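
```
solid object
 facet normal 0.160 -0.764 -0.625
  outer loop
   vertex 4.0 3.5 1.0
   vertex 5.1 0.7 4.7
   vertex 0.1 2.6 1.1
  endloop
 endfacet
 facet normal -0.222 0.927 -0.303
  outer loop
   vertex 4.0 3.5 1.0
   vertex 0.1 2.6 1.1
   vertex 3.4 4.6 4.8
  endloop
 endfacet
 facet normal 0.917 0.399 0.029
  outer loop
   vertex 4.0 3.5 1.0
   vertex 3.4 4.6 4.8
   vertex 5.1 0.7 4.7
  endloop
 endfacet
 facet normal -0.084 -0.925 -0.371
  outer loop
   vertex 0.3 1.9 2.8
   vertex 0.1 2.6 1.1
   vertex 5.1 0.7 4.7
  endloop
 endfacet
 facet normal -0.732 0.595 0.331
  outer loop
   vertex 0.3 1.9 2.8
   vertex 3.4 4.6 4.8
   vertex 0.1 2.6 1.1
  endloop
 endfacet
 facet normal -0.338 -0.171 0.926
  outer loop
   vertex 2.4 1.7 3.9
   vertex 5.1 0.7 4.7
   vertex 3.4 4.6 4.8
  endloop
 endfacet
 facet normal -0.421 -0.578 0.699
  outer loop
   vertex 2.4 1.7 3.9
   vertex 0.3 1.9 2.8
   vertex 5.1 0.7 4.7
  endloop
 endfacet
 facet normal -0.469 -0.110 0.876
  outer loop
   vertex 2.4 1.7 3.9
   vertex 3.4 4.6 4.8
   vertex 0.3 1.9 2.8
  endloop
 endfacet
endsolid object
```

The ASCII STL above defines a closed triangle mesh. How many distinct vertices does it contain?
6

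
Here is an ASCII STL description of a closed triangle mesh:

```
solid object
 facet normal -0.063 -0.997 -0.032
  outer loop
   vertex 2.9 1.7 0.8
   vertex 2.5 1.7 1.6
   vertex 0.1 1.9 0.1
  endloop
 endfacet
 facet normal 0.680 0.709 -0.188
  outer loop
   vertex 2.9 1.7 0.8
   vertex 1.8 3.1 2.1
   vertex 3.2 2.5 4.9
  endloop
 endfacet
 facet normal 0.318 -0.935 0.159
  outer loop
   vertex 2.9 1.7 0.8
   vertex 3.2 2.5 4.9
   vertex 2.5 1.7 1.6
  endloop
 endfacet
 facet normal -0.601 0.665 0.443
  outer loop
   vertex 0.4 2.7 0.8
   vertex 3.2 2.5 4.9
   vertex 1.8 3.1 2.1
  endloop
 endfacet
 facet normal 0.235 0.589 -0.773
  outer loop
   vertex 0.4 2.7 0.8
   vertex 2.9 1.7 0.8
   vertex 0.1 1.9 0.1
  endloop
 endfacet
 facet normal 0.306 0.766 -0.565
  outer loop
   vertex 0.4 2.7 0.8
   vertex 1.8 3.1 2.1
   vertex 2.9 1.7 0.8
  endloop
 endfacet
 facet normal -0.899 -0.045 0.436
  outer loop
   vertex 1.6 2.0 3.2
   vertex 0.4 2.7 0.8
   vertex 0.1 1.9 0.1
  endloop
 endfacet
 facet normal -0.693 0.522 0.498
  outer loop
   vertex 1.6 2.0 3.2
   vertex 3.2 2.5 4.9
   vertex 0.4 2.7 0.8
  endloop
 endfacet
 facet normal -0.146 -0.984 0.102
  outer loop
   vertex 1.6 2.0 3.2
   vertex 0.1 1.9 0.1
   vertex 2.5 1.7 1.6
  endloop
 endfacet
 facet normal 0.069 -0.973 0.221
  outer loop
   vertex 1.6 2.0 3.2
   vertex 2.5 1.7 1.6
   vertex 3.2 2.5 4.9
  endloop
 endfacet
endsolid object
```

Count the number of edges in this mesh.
15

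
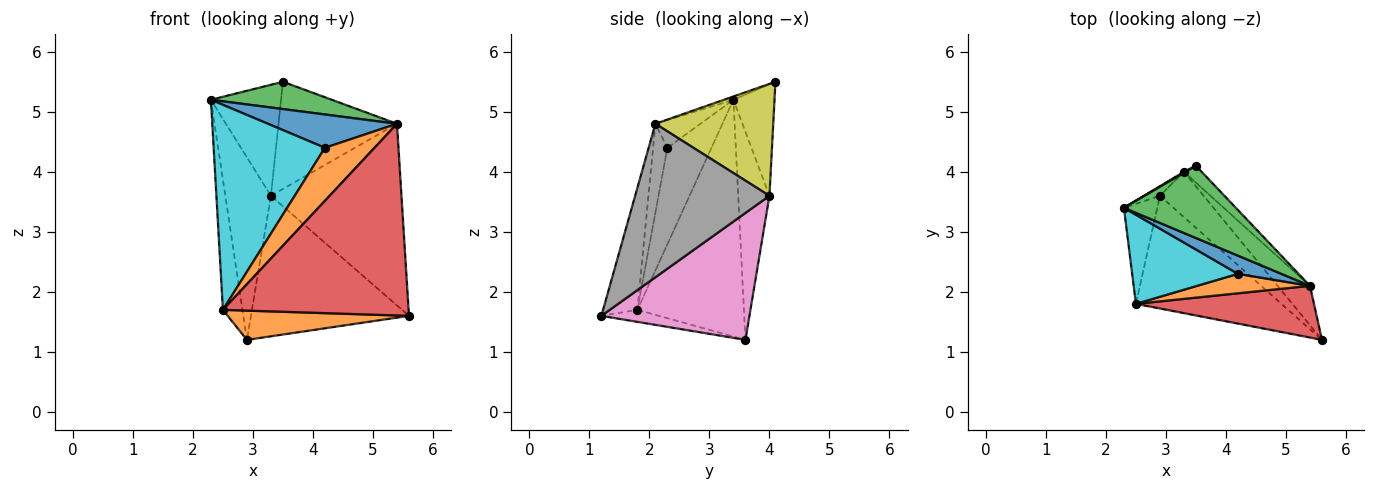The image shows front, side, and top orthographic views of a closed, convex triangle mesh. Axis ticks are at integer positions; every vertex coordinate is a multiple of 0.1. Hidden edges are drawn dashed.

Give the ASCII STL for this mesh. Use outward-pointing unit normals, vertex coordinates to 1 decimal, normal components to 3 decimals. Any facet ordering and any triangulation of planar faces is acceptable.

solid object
 facet normal -0.974 0.178 -0.137
  outer loop
   vertex 2.5 1.8 1.7
   vertex 2.3 3.4 5.2
   vertex 2.9 3.6 1.2
  endloop
 endfacet
 facet normal -0.080 -0.250 -0.965
  outer loop
   vertex 2.5 1.8 1.7
   vertex 2.9 3.6 1.2
   vertex 5.6 1.2 1.6
  endloop
 endfacet
 facet normal -0.028 -0.353 0.935
  outer loop
   vertex 5.4 2.1 4.8
   vertex 3.5 4.1 5.5
   vertex 2.3 3.4 5.2
  endloop
 endfacet
 facet normal -0.176 -0.950 0.256
  outer loop
   vertex 5.4 2.1 4.8
   vertex 2.5 1.8 1.7
   vertex 5.6 1.2 1.6
  endloop
 endfacet
 facet normal -0.505 0.863 0.008
  outer loop
   vertex 3.3 4.0 3.6
   vertex 2.3 3.4 5.2
   vertex 3.5 4.1 5.5
  endloop
 endfacet
 facet normal -0.564 0.825 -0.043
  outer loop
   vertex 3.3 4.0 3.6
   vertex 2.9 3.6 1.2
   vertex 2.3 3.4 5.2
  endloop
 endfacet
 facet normal 0.665 0.710 -0.229
  outer loop
   vertex 3.3 4.0 3.6
   vertex 5.6 1.2 1.6
   vertex 2.9 3.6 1.2
  endloop
 endfacet
 facet normal 0.709 0.689 -0.150
  outer loop
   vertex 3.3 4.0 3.6
   vertex 5.4 2.1 4.8
   vertex 5.6 1.2 1.6
  endloop
 endfacet
 facet normal 0.701 0.705 -0.111
  outer loop
   vertex 3.3 4.0 3.6
   vertex 3.5 4.1 5.5
   vertex 5.4 2.1 4.8
  endloop
 endfacet
 facet normal -0.341 -0.862 0.375
  outer loop
   vertex 4.2 2.3 4.4
   vertex 2.3 3.4 5.2
   vertex 2.5 1.8 1.7
  endloop
 endfacet
 facet normal -0.293 -0.839 0.459
  outer loop
   vertex 4.2 2.3 4.4
   vertex 5.4 2.1 4.8
   vertex 2.3 3.4 5.2
  endloop
 endfacet
 facet normal -0.262 -0.906 0.333
  outer loop
   vertex 4.2 2.3 4.4
   vertex 2.5 1.8 1.7
   vertex 5.4 2.1 4.8
  endloop
 endfacet
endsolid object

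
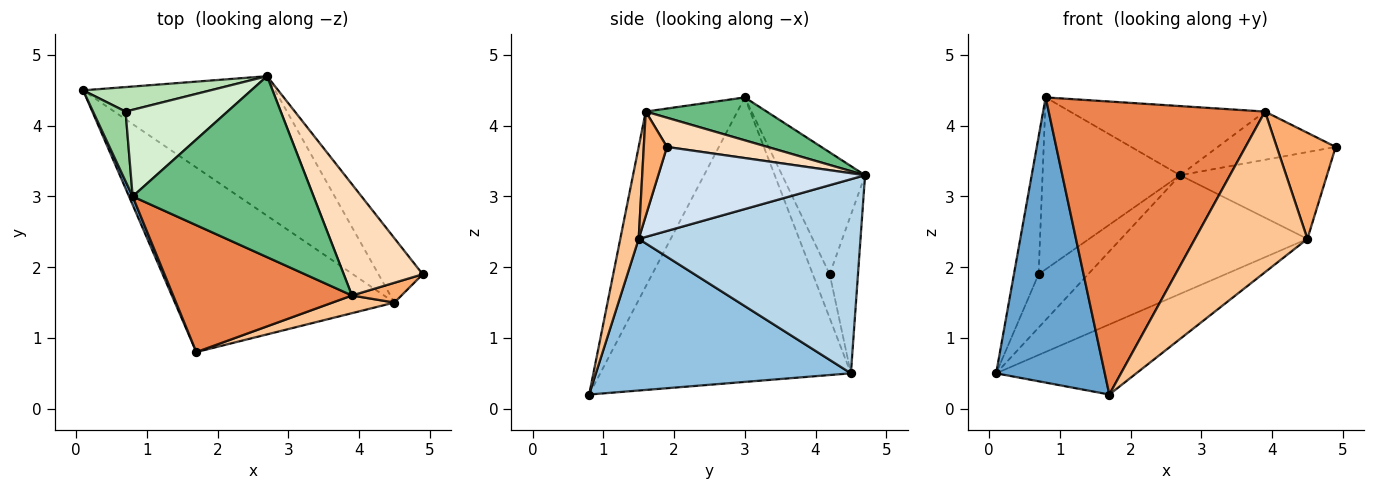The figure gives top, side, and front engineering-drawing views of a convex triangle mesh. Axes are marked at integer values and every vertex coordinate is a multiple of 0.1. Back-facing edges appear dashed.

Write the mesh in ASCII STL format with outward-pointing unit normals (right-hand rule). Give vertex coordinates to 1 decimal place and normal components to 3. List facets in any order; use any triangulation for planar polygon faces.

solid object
 facet normal -0.917 -0.398 0.012
  outer loop
   vertex 0.8 3.0 4.4
   vertex 0.1 4.5 0.5
   vertex 1.7 0.8 0.2
  endloop
 endfacet
 facet normal 0.542 0.298 -0.785
  outer loop
   vertex 4.5 1.5 2.4
   vertex 1.7 0.8 0.2
   vertex 0.1 4.5 0.5
  endloop
 endfacet
 facet normal 0.610 0.513 -0.603
  outer loop
   vertex 4.5 1.5 2.4
   vertex 0.1 4.5 0.5
   vertex 2.7 4.7 3.3
  endloop
 endfacet
 facet normal 0.749 0.532 -0.394
  outer loop
   vertex 4.5 1.5 2.4
   vertex 2.7 4.7 3.3
   vertex 4.9 1.9 3.7
  endloop
 endfacet
 facet normal -0.362 -0.855 0.370
  outer loop
   vertex 3.9 1.6 4.2
   vertex 0.8 3.0 4.4
   vertex 1.7 0.8 0.2
  endloop
 endfacet
 facet normal 0.361 -0.917 0.171
  outer loop
   vertex 3.9 1.6 4.2
   vertex 4.5 1.5 2.4
   vertex 4.9 1.9 3.7
  endloop
 endfacet
 facet normal 0.160 -0.981 0.108
  outer loop
   vertex 3.9 1.6 4.2
   vertex 1.7 0.8 0.2
   vertex 4.5 1.5 2.4
  endloop
 endfacet
 facet normal 0.321 0.377 0.869
  outer loop
   vertex 3.9 1.6 4.2
   vertex 4.9 1.9 3.7
   vertex 2.7 4.7 3.3
  endloop
 endfacet
 facet normal 0.216 0.348 0.912
  outer loop
   vertex 3.9 1.6 4.2
   vertex 2.7 4.7 3.3
   vertex 0.8 3.0 4.4
  endloop
 endfacet
 facet normal -0.521 0.761 0.386
  outer loop
   vertex 0.7 4.2 1.9
   vertex 0.1 4.5 0.5
   vertex 0.8 3.0 4.4
  endloop
 endfacet
 facet normal -0.461 0.807 0.370
  outer loop
   vertex 0.7 4.2 1.9
   vertex 2.7 4.7 3.3
   vertex 0.1 4.5 0.5
  endloop
 endfacet
 facet normal -0.474 0.786 0.396
  outer loop
   vertex 0.7 4.2 1.9
   vertex 0.8 3.0 4.4
   vertex 2.7 4.7 3.3
  endloop
 endfacet
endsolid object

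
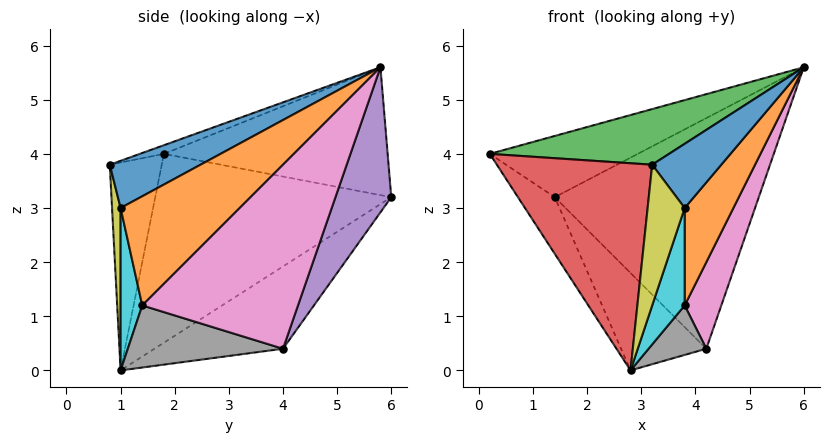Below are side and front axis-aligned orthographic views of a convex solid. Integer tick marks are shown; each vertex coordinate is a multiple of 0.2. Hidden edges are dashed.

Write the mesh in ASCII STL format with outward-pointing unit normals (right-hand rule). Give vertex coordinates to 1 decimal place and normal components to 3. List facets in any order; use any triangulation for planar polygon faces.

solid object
 facet normal -0.433 0.287 0.854
  outer loop
   vertex 1.4 6.0 3.2
   vertex 0.2 1.8 4.0
   vertex 6.0 5.8 5.6
  endloop
 endfacet
 facet normal -0.820 0.128 -0.558
  outer loop
   vertex 2.8 1.0 0.0
   vertex 0.2 1.8 4.0
   vertex 1.4 6.0 3.2
  endloop
 endfacet
 facet normal -0.043 -0.317 0.947
  outer loop
   vertex 3.2 0.8 3.8
   vertex 6.0 5.8 5.6
   vertex 0.2 1.8 4.0
  endloop
 endfacet
 facet normal -0.317 -0.948 -0.017
  outer loop
   vertex 3.2 0.8 3.8
   vertex 0.2 1.8 4.0
   vertex 2.8 1.0 0.0
  endloop
 endfacet
 facet normal 0.243 0.888 -0.391
  outer loop
   vertex 4.2 4.0 0.4
   vertex 1.4 6.0 3.2
   vertex 6.0 5.8 5.6
  endloop
 endfacet
 facet normal -0.526 0.349 -0.775
  outer loop
   vertex 4.2 4.0 0.4
   vertex 2.8 1.0 0.0
   vertex 1.4 6.0 3.2
  endloop
 endfacet
 facet normal 0.943 -0.222 -0.250
  outer loop
   vertex 3.8 1.4 1.2
   vertex 4.2 4.0 0.4
   vertex 6.0 5.8 5.6
  endloop
 endfacet
 facet normal 0.780 -0.290 -0.554
  outer loop
   vertex 3.8 1.4 1.2
   vertex 2.8 1.0 0.0
   vertex 4.2 4.0 0.4
  endloop
 endfacet
 facet normal 0.224 -0.972 -0.075
  outer loop
   vertex 3.8 1.0 3.0
   vertex 3.2 0.8 3.8
   vertex 2.8 1.0 0.0
  endloop
 endfacet
 facet normal 0.545 -0.818 -0.182
  outer loop
   vertex 3.8 1.0 3.0
   vertex 2.8 1.0 0.0
   vertex 3.8 1.4 1.2
  endloop
 endfacet
 facet normal 0.727 -0.553 0.407
  outer loop
   vertex 3.8 1.0 3.0
   vertex 6.0 5.8 5.6
   vertex 3.2 0.8 3.8
  endloop
 endfacet
 facet normal 0.922 -0.377 -0.084
  outer loop
   vertex 3.8 1.0 3.0
   vertex 3.8 1.4 1.2
   vertex 6.0 5.8 5.6
  endloop
 endfacet
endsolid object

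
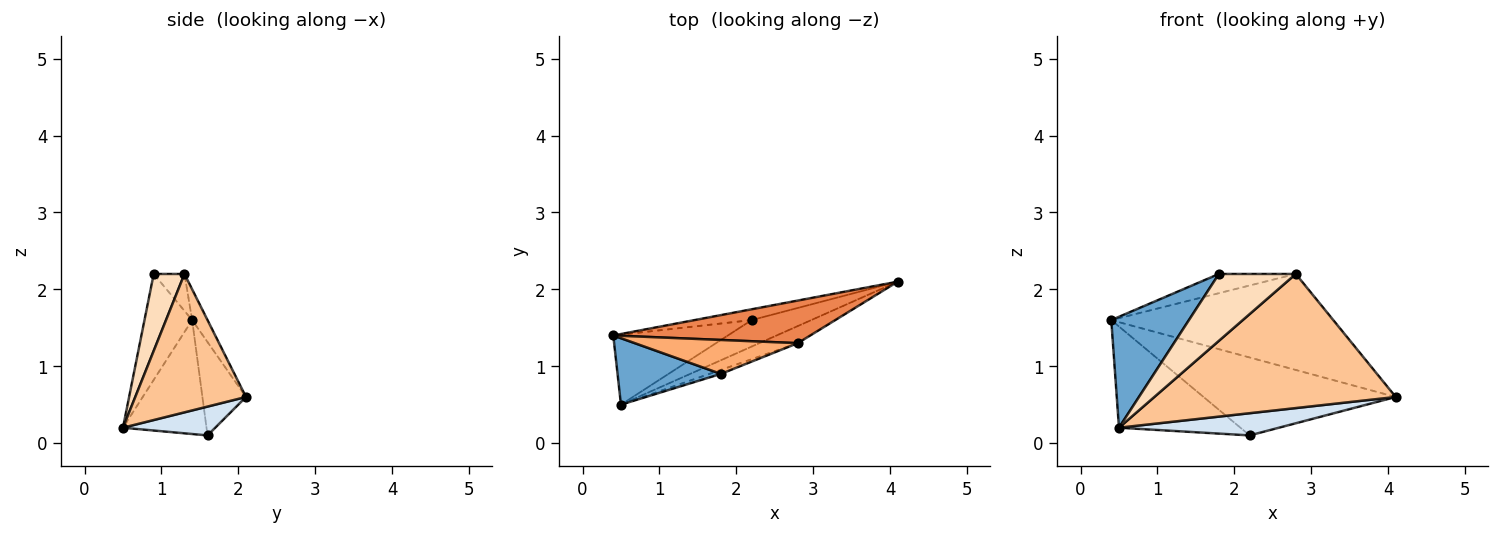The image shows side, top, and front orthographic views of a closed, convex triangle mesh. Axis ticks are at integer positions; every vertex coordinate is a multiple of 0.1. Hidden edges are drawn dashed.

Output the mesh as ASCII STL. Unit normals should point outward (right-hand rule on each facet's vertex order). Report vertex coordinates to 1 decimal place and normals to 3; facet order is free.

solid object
 facet normal -0.466 -0.759 0.455
  outer loop
   vertex 1.8 0.9 2.2
   vertex 0.4 1.4 1.6
   vertex 0.5 0.5 0.2
  endloop
 endfacet
 facet normal -0.219 0.966 -0.134
  outer loop
   vertex 2.2 1.6 0.1
   vertex 0.4 1.4 1.6
   vertex 4.1 2.1 0.6
  endloop
 endfacet
 facet normal -0.492 0.716 -0.495
  outer loop
   vertex 2.2 1.6 0.1
   vertex 0.5 0.5 0.2
   vertex 0.4 1.4 1.6
  endloop
 endfacet
 facet normal 0.348 -0.603 -0.718
  outer loop
   vertex 2.2 1.6 0.1
   vertex 4.1 2.1 0.6
   vertex 0.5 0.5 0.2
  endloop
 endfacet
 facet normal -0.063 0.912 0.405
  outer loop
   vertex 2.8 1.3 2.2
   vertex 4.1 2.1 0.6
   vertex 0.4 1.4 1.6
  endloop
 endfacet
 facet normal -0.193 0.483 0.854
  outer loop
   vertex 2.8 1.3 2.2
   vertex 0.4 1.4 1.6
   vertex 1.8 0.9 2.2
  endloop
 endfacet
 facet normal 0.414 -0.903 -0.115
  outer loop
   vertex 2.8 1.3 2.2
   vertex 0.5 0.5 0.2
   vertex 4.1 2.1 0.6
  endloop
 endfacet
 facet normal 0.371 -0.927 -0.056
  outer loop
   vertex 2.8 1.3 2.2
   vertex 1.8 0.9 2.2
   vertex 0.5 0.5 0.2
  endloop
 endfacet
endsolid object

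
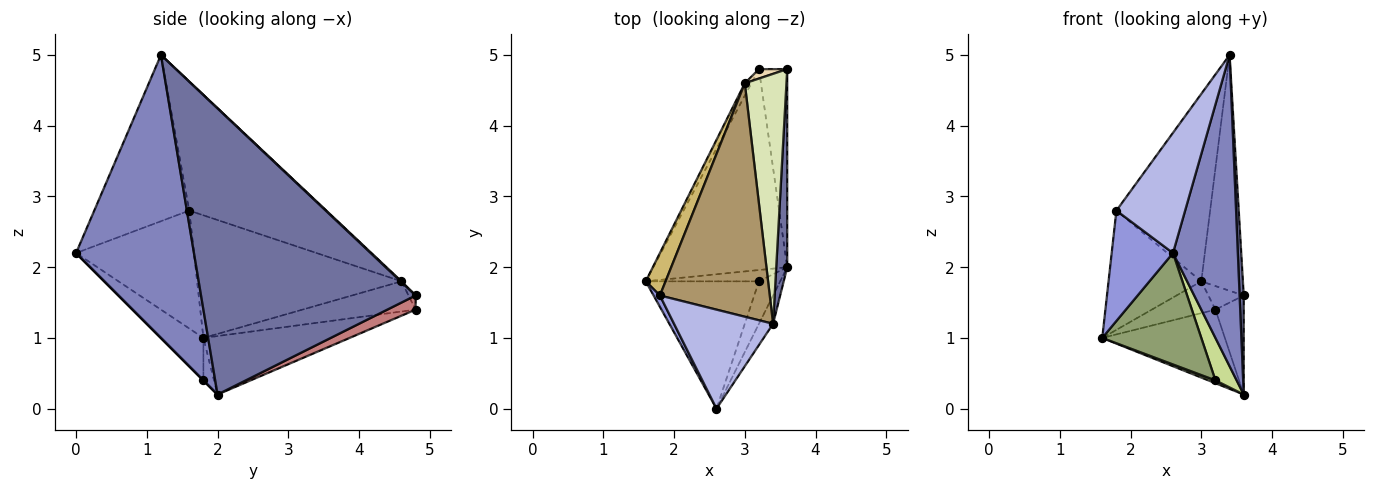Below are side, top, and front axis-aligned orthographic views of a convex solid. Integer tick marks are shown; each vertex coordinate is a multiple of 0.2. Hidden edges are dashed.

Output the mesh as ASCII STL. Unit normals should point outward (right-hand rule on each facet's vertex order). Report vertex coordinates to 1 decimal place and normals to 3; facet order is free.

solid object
 facet normal 0.999 -0.019 0.038
  outer loop
   vertex 3.6 2.0 0.2
   vertex 3.6 4.8 1.6
   vertex 3.4 1.2 5.0
  endloop
 endfacet
 facet normal 0.875 -0.481 -0.044
  outer loop
   vertex 3.6 2.0 0.2
   vertex 3.4 1.2 5.0
   vertex 2.6 0.0 2.2
  endloop
 endfacet
 facet normal -0.886 -0.461 0.047
  outer loop
   vertex 1.8 1.6 2.8
   vertex 1.6 1.8 1.0
   vertex 2.6 0.0 2.2
  endloop
 endfacet
 facet normal -0.730 -0.528 0.435
  outer loop
   vertex 1.8 1.6 2.8
   vertex 2.6 0.0 2.2
   vertex 3.4 1.2 5.0
  endloop
 endfacet
 facet normal -0.272 -0.634 -0.724
  outer loop
   vertex 3.2 1.8 0.4
   vertex 2.6 0.0 2.2
   vertex 1.6 1.8 1.0
  endloop
 endfacet
 facet normal -0.342 -0.228 -0.912
  outer loop
   vertex 3.2 1.8 0.4
   vertex 1.6 1.8 1.0
   vertex 3.6 2.0 0.2
  endloop
 endfacet
 facet normal 0.000 -0.707 -0.707
  outer loop
   vertex 3.2 1.8 0.4
   vertex 3.6 2.0 0.2
   vertex 2.6 0.0 2.2
  endloop
 endfacet
 facet normal 0.014 0.686 0.727
  outer loop
   vertex 3.0 4.6 1.8
   vertex 3.4 1.2 5.0
   vertex 3.6 4.8 1.6
  endloop
 endfacet
 facet normal -0.675 0.462 0.575
  outer loop
   vertex 3.0 4.6 1.8
   vertex 1.8 1.6 2.8
   vertex 3.4 1.2 5.0
  endloop
 endfacet
 facet normal -0.901 0.409 0.146
  outer loop
   vertex 3.0 4.6 1.8
   vertex 1.6 1.8 1.0
   vertex 1.8 1.6 2.8
  endloop
 endfacet
 facet normal -0.856 0.482 -0.187
  outer loop
   vertex 3.2 4.8 1.4
   vertex 1.6 1.8 1.0
   vertex 3.0 4.6 1.8
  endloop
 endfacet
 facet normal -0.183 0.913 0.365
  outer loop
   vertex 3.2 4.8 1.4
   vertex 3.0 4.6 1.8
   vertex 3.6 4.8 1.6
  endloop
 endfacet
 facet normal -0.379 0.318 -0.869
  outer loop
   vertex 3.2 4.8 1.4
   vertex 3.6 2.0 0.2
   vertex 1.6 1.8 1.0
  endloop
 endfacet
 facet normal 0.408 0.408 -0.816
  outer loop
   vertex 3.2 4.8 1.4
   vertex 3.6 4.8 1.6
   vertex 3.6 2.0 0.2
  endloop
 endfacet
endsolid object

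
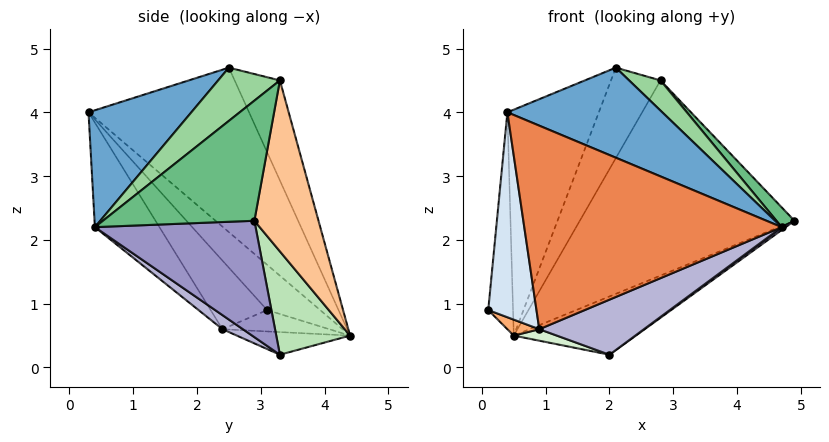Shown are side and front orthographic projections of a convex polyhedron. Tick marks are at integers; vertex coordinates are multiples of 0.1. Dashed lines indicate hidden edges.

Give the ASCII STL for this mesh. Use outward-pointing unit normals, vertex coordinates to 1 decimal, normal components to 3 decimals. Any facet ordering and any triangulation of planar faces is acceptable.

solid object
 facet normal 0.341 -0.514 0.787
  outer loop
   vertex 4.7 0.4 2.2
   vertex 2.1 2.5 4.7
   vertex 0.4 0.3 4.0
  endloop
 endfacet
 facet normal -0.820 0.383 0.425
  outer loop
   vertex 0.5 4.4 0.5
   vertex 0.1 3.1 0.9
   vertex 0.4 0.3 4.0
  endloop
 endfacet
 facet normal -0.760 0.433 0.485
  outer loop
   vertex 0.5 4.4 0.5
   vertex 0.4 0.3 4.0
   vertex 2.1 2.5 4.7
  endloop
 endfacet
 facet normal -0.677 -0.578 -0.456
  outer loop
   vertex 0.9 2.4 0.6
   vertex 0.4 0.3 4.0
   vertex 0.1 3.1 0.9
  endloop
 endfacet
 facet normal -0.205 -0.819 -0.536
  outer loop
   vertex 0.9 2.4 0.6
   vertex 4.7 0.4 2.2
   vertex 0.4 0.3 4.0
  endloop
 endfacet
 facet normal -0.449 -0.134 -0.884
  outer loop
   vertex 0.9 2.4 0.6
   vertex 0.1 3.1 0.9
   vertex 0.5 4.4 0.5
  endloop
 endfacet
 facet normal 0.285 0.954 0.098
  outer loop
   vertex 2.8 3.3 4.5
   vertex 4.9 2.9 2.3
   vertex 0.5 4.4 0.5
  endloop
 endfacet
 facet normal -0.581 0.635 0.509
  outer loop
   vertex 2.8 3.3 4.5
   vertex 0.5 4.4 0.5
   vertex 2.1 2.5 4.7
  endloop
 endfacet
 facet normal 0.713 -0.085 0.696
  outer loop
   vertex 2.8 3.3 4.5
   vertex 4.7 0.4 2.2
   vertex 4.9 2.9 2.3
  endloop
 endfacet
 facet normal 0.542 -0.275 0.794
  outer loop
   vertex 2.8 3.3 4.5
   vertex 2.1 2.5 4.7
   vertex 4.7 0.4 2.2
  endloop
 endfacet
 facet normal 0.453 0.749 -0.483
  outer loop
   vertex 2.0 3.3 0.2
   vertex 0.5 4.4 0.5
   vertex 4.9 2.9 2.3
  endloop
 endfacet
 facet normal -0.266 -0.101 -0.959
  outer loop
   vertex 2.0 3.3 0.2
   vertex 0.9 2.4 0.6
   vertex 0.5 4.4 0.5
  endloop
 endfacet
 facet normal 0.585 -0.014 -0.811
  outer loop
   vertex 2.0 3.3 0.2
   vertex 4.9 2.9 2.3
   vertex 4.7 0.4 2.2
  endloop
 endfacet
 facet normal 0.098 -0.502 -0.860
  outer loop
   vertex 2.0 3.3 0.2
   vertex 4.7 0.4 2.2
   vertex 0.9 2.4 0.6
  endloop
 endfacet
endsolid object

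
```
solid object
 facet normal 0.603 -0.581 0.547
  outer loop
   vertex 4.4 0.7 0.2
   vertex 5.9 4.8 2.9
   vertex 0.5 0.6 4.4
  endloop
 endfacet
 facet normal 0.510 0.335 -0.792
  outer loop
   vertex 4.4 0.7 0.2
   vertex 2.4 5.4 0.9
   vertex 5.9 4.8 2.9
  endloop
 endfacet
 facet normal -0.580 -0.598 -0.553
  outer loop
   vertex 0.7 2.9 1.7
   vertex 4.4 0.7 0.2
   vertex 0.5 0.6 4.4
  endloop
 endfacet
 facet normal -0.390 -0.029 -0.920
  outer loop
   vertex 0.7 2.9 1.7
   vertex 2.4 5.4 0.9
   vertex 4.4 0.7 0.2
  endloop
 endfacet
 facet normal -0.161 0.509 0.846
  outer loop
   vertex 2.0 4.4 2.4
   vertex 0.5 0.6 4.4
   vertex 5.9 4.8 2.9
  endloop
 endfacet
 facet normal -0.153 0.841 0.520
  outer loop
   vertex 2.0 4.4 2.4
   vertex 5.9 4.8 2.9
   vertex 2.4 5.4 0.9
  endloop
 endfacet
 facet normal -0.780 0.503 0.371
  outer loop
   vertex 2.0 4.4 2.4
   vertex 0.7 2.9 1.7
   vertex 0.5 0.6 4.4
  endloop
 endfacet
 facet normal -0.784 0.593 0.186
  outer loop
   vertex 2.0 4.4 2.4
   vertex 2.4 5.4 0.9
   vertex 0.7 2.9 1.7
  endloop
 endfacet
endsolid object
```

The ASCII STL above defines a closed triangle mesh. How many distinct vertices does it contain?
6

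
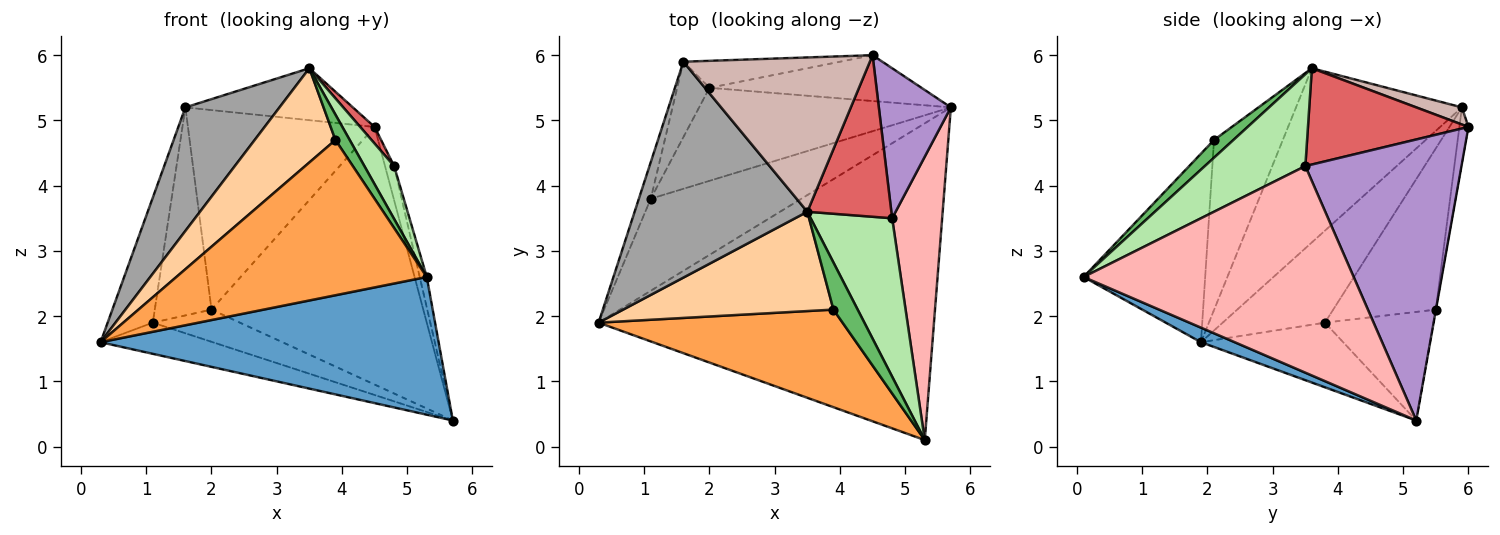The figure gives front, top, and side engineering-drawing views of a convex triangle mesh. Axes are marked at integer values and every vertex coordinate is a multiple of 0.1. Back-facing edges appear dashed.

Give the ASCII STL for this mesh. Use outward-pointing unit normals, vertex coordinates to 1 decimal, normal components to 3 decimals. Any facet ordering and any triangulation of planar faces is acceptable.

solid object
 facet normal 0.040 -0.398 -0.916
  outer loop
   vertex 5.3 0.1 2.6
   vertex 0.3 1.9 1.6
   vertex 5.7 5.2 0.4
  endloop
 endfacet
 facet normal -0.001 0.985 -0.175
  outer loop
   vertex 2.0 5.5 2.1
   vertex 4.5 6.0 4.9
   vertex 5.7 5.2 0.4
  endloop
 endfacet
 facet normal -0.380 -0.783 0.492
  outer loop
   vertex 3.9 2.1 4.7
   vertex 0.3 1.9 1.6
   vertex 5.3 0.1 2.6
  endloop
 endfacet
 facet normal -0.506 -0.594 0.626
  outer loop
   vertex 3.9 2.1 4.7
   vertex 3.5 3.6 5.8
   vertex 0.3 1.9 1.6
  endloop
 endfacet
 facet normal 0.541 -0.399 0.740
  outer loop
   vertex 3.9 2.1 4.7
   vertex 5.3 0.1 2.6
   vertex 3.5 3.6 5.8
  endloop
 endfacet
 facet normal 0.731 -0.216 0.648
  outer loop
   vertex 4.8 3.5 4.3
   vertex 3.5 3.6 5.8
   vertex 5.3 0.1 2.6
  endloop
 endfacet
 facet normal 0.752 -0.067 0.656
  outer loop
   vertex 4.8 3.5 4.3
   vertex 4.5 6.0 4.9
   vertex 3.5 3.6 5.8
  endloop
 endfacet
 facet normal 0.972 0.025 0.235
  outer loop
   vertex 4.8 3.5 4.3
   vertex 5.3 0.1 2.6
   vertex 5.7 5.2 0.4
  endloop
 endfacet
 facet normal 0.967 0.057 0.248
  outer loop
   vertex 4.8 3.5 4.3
   vertex 5.7 5.2 0.4
   vertex 4.5 6.0 4.9
  endloop
 endfacet
 facet normal -0.377 0.297 -0.877
  outer loop
   vertex 1.1 3.8 1.9
   vertex 5.7 5.2 0.4
   vertex 0.3 1.9 1.6
  endloop
 endfacet
 facet normal -0.378 0.303 -0.875
  outer loop
   vertex 1.1 3.8 1.9
   vertex 2.0 5.5 2.1
   vertex 5.7 5.2 0.4
  endloop
 endfacet
 facet normal 0.087 0.318 0.944
  outer loop
   vertex 1.6 5.9 5.2
   vertex 3.5 3.6 5.8
   vertex 4.5 6.0 4.9
  endloop
 endfacet
 facet normal -0.048 0.990 -0.134
  outer loop
   vertex 1.6 5.9 5.2
   vertex 4.5 6.0 4.9
   vertex 2.0 5.5 2.1
  endloop
 endfacet
 facet normal -0.862 0.477 -0.173
  outer loop
   vertex 1.6 5.9 5.2
   vertex 2.0 5.5 2.1
   vertex 1.1 3.8 1.9
  endloop
 endfacet
 facet normal -0.659 -0.374 0.653
  outer loop
   vertex 1.6 5.9 5.2
   vertex 0.3 1.9 1.6
   vertex 3.5 3.6 5.8
  endloop
 endfacet
 facet normal -0.908 0.401 -0.118
  outer loop
   vertex 1.6 5.9 5.2
   vertex 1.1 3.8 1.9
   vertex 0.3 1.9 1.6
  endloop
 endfacet
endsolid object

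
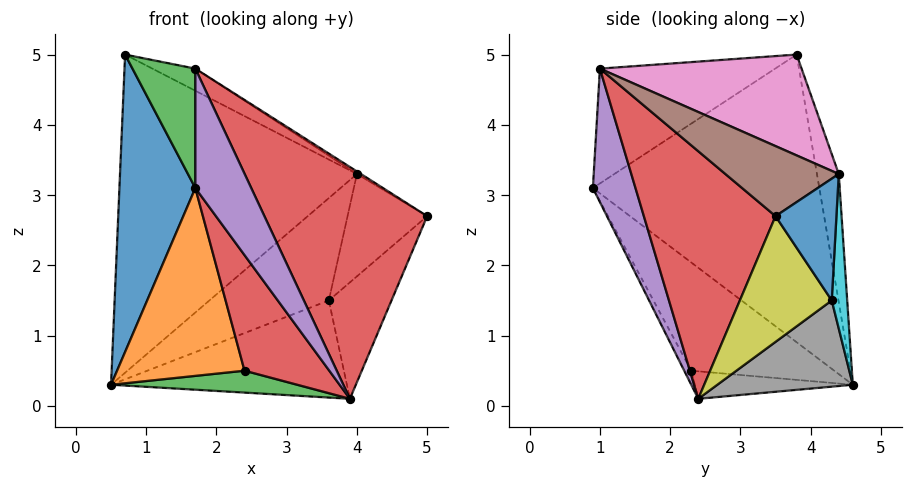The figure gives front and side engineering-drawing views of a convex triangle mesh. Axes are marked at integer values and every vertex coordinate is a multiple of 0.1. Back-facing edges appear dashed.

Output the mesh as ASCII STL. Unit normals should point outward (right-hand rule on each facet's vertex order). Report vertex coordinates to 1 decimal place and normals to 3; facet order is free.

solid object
 facet normal -0.948 -0.318 -0.014
  outer loop
   vertex 0.7 3.8 5.0
   vertex 0.5 4.6 0.3
   vertex 1.7 0.9 3.1
  endloop
 endfacet
 facet normal -0.090 0.981 0.171
  outer loop
   vertex 4.0 4.4 3.3
   vertex 0.5 4.6 0.3
   vertex 0.7 3.8 5.0
  endloop
 endfacet
 facet normal -0.941 -0.338 0.020
  outer loop
   vertex 1.7 1.0 4.8
   vertex 0.7 3.8 5.0
   vertex 1.7 0.9 3.1
  endloop
 endfacet
 facet normal 0.628 -0.776 0.063
  outer loop
   vertex 1.7 1.0 4.8
   vertex 3.9 2.4 0.1
   vertex 5.0 3.5 2.7
  endloop
 endfacet
 facet normal 0.605 -0.795 0.047
  outer loop
   vertex 1.7 1.0 4.8
   vertex 1.7 0.9 3.1
   vertex 3.9 2.4 0.1
  endloop
 endfacet
 facet normal 0.527 0.019 0.850
  outer loop
   vertex 1.7 1.0 4.8
   vertex 5.0 3.5 2.7
   vertex 4.0 4.4 3.3
  endloop
 endfacet
 facet normal 0.442 0.094 0.892
  outer loop
   vertex 1.7 1.0 4.8
   vertex 4.0 4.4 3.3
   vertex 0.7 3.8 5.0
  endloop
 endfacet
 facet normal 0.340 0.592 -0.731
  outer loop
   vertex 3.6 4.3 1.5
   vertex 3.9 2.4 0.1
   vertex 0.5 4.6 0.3
  endloop
 endfacet
 facet normal 0.712 0.486 -0.507
  outer loop
   vertex 3.6 4.3 1.5
   vertex 5.0 3.5 2.7
   vertex 3.9 2.4 0.1
  endloop
 endfacet
 facet normal 0.128 0.988 -0.083
  outer loop
   vertex 3.6 4.3 1.5
   vertex 0.5 4.6 0.3
   vertex 4.0 4.4 3.3
  endloop
 endfacet
 facet normal 0.598 0.782 -0.176
  outer loop
   vertex 3.6 4.3 1.5
   vertex 4.0 4.4 3.3
   vertex 5.0 3.5 2.7
  endloop
 endfacet
 facet normal -0.652 -0.581 -0.488
  outer loop
   vertex 2.4 2.3 0.5
   vertex 1.7 0.9 3.1
   vertex 0.5 4.6 0.3
  endloop
 endfacet
 facet normal -0.231 -0.272 -0.934
  outer loop
   vertex 2.4 2.3 0.5
   vertex 0.5 4.6 0.3
   vertex 3.9 2.4 0.1
  endloop
 endfacet
 facet normal -0.072 -0.870 -0.488
  outer loop
   vertex 2.4 2.3 0.5
   vertex 3.9 2.4 0.1
   vertex 1.7 0.9 3.1
  endloop
 endfacet
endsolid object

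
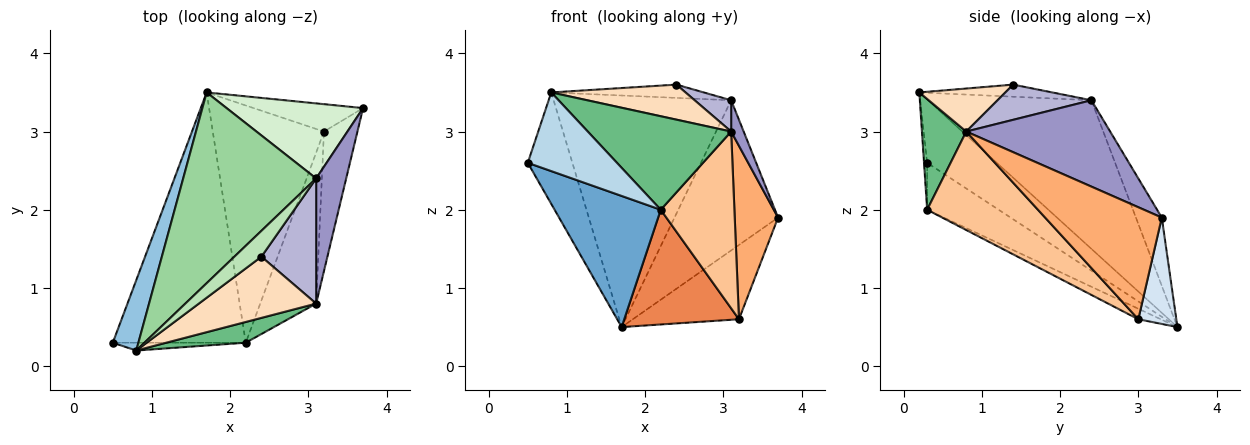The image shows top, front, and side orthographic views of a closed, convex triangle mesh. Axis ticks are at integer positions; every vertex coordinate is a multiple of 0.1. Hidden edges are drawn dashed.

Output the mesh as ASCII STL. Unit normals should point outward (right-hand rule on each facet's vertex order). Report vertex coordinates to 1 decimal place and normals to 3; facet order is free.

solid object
 facet normal -0.298 -0.443 -0.845
  outer loop
   vertex 2.2 0.3 2.0
   vertex 0.5 0.3 2.6
   vertex 1.7 3.5 0.5
  endloop
 endfacet
 facet normal -0.797 0.511 0.322
  outer loop
   vertex 0.8 0.2 3.5
   vertex 1.7 3.5 0.5
   vertex 0.5 0.3 2.6
  endloop
 endfacet
 facet normal -0.035 -0.994 -0.099
  outer loop
   vertex 0.8 0.2 3.5
   vertex 0.5 0.3 2.6
   vertex 2.2 0.3 2.0
  endloop
 endfacet
 facet normal 0.318 0.890 -0.328
  outer loop
   vertex 3.2 3.0 0.6
   vertex 1.7 3.5 0.5
   vertex 3.7 3.3 1.9
  endloop
 endfacet
 facet normal -0.085 -0.434 -0.897
  outer loop
   vertex 3.2 3.0 0.6
   vertex 2.2 0.3 2.0
   vertex 1.7 3.5 0.5
  endloop
 endfacet
 facet normal 0.903 -0.335 -0.270
  outer loop
   vertex 3.1 0.8 3.0
   vertex 3.2 3.0 0.6
   vertex 3.7 3.3 1.9
  endloop
 endfacet
 facet normal 0.753 -0.500 -0.427
  outer loop
   vertex 3.1 0.8 3.0
   vertex 2.2 0.3 2.0
   vertex 3.2 3.0 0.6
  endloop
 endfacet
 facet normal 0.303 -0.473 0.827
  outer loop
   vertex 3.1 0.8 3.0
   vertex 2.4 1.4 3.6
   vertex 0.8 0.2 3.5
  endloop
 endfacet
 facet normal 0.289 -0.935 0.207
  outer loop
   vertex 3.1 0.8 3.0
   vertex 0.8 0.2 3.5
   vertex 2.2 0.3 2.0
  endloop
 endfacet
 facet normal -0.579 0.629 0.518
  outer loop
   vertex 3.1 2.4 3.4
   vertex 1.7 3.5 0.5
   vertex 0.8 0.2 3.5
  endloop
 endfacet
 facet normal -0.370 0.424 0.827
  outer loop
   vertex 3.1 2.4 3.4
   vertex 0.8 0.2 3.5
   vertex 2.4 1.4 3.6
  endloop
 endfacet
 facet normal -0.218 0.873 0.436
  outer loop
   vertex 3.1 2.4 3.4
   vertex 3.7 3.3 1.9
   vertex 1.7 3.5 0.5
  endloop
 endfacet
 facet normal 0.941 -0.082 0.327
  outer loop
   vertex 3.1 2.4 3.4
   vertex 3.1 0.8 3.0
   vertex 3.7 3.3 1.9
  endloop
 endfacet
 facet normal 0.529 -0.206 0.823
  outer loop
   vertex 3.1 2.4 3.4
   vertex 2.4 1.4 3.6
   vertex 3.1 0.8 3.0
  endloop
 endfacet
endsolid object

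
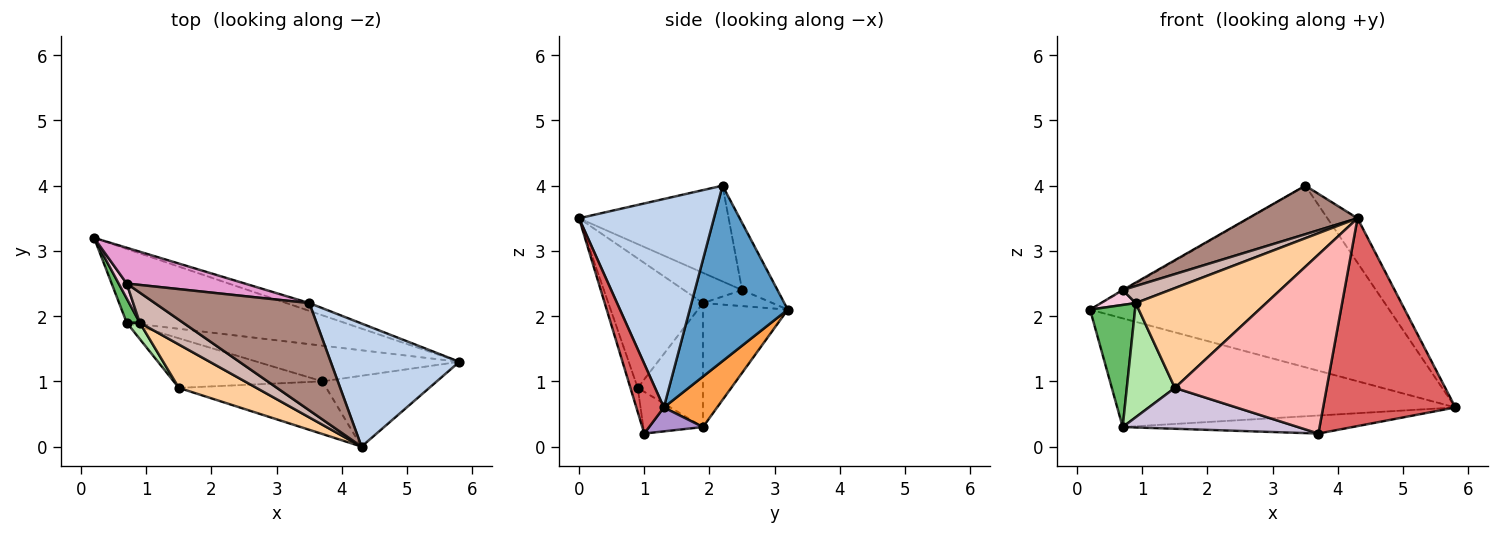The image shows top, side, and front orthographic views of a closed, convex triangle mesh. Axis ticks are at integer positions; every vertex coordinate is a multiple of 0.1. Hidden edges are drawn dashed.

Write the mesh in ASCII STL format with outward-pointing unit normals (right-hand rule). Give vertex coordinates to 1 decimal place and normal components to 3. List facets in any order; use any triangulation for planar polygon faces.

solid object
 facet normal 0.311 0.949 -0.041
  outer loop
   vertex 3.5 2.2 4.0
   vertex 5.8 1.3 0.6
   vertex 0.2 3.2 2.1
  endloop
 endfacet
 facet normal 0.836 0.187 0.516
  outer loop
   vertex 3.5 2.2 4.0
   vertex 4.3 0.0 3.5
   vertex 5.8 1.3 0.6
  endloop
 endfacet
 facet normal 0.129 0.821 -0.557
  outer loop
   vertex 0.7 1.9 0.3
   vertex 0.2 3.2 2.1
   vertex 5.8 1.3 0.6
  endloop
 endfacet
 facet normal -0.554 -0.764 0.332
  outer loop
   vertex 0.9 1.9 2.2
   vertex 1.5 0.9 0.9
   vertex 4.3 0.0 3.5
  endloop
 endfacet
 facet normal -0.880 -0.467 0.093
  outer loop
   vertex 0.9 1.9 2.2
   vertex 0.2 3.2 2.1
   vertex 0.7 1.9 0.3
  endloop
 endfacet
 facet normal -0.802 -0.591 0.084
  outer loop
   vertex 0.9 1.9 2.2
   vertex 0.7 1.9 0.3
   vertex 1.5 0.9 0.9
  endloop
 endfacet
 facet normal 0.193 -0.929 -0.317
  outer loop
   vertex 3.7 1.0 0.2
   vertex 5.8 1.3 0.6
   vertex 4.3 0.0 3.5
  endloop
 endfacet
 facet normal -0.046 -0.958 -0.282
  outer loop
   vertex 3.7 1.0 0.2
   vertex 4.3 0.0 3.5
   vertex 1.5 0.9 0.9
  endloop
 endfacet
 facet normal 0.105 0.449 -0.888
  outer loop
   vertex 3.7 1.0 0.2
   vertex 0.7 1.9 0.3
   vertex 5.8 1.3 0.6
  endloop
 endfacet
 facet normal -0.212 -0.622 -0.754
  outer loop
   vertex 3.7 1.0 0.2
   vertex 1.5 0.9 0.9
   vertex 0.7 1.9 0.3
  endloop
 endfacet
 facet normal -0.492 -0.359 0.793
  outer loop
   vertex 0.7 2.5 2.4
   vertex 4.3 0.0 3.5
   vertex 3.5 2.2 4.0
  endloop
 endfacet
 facet normal -0.520 -0.421 0.744
  outer loop
   vertex 0.7 2.5 2.4
   vertex 0.9 1.9 2.2
   vertex 4.3 0.0 3.5
  endloop
 endfacet
 facet normal -0.494 0.019 0.869
  outer loop
   vertex 0.7 2.5 2.4
   vertex 3.5 2.2 4.0
   vertex 0.2 3.2 2.1
  endloop
 endfacet
 facet normal -0.816 -0.408 0.408
  outer loop
   vertex 0.7 2.5 2.4
   vertex 0.2 3.2 2.1
   vertex 0.9 1.9 2.2
  endloop
 endfacet
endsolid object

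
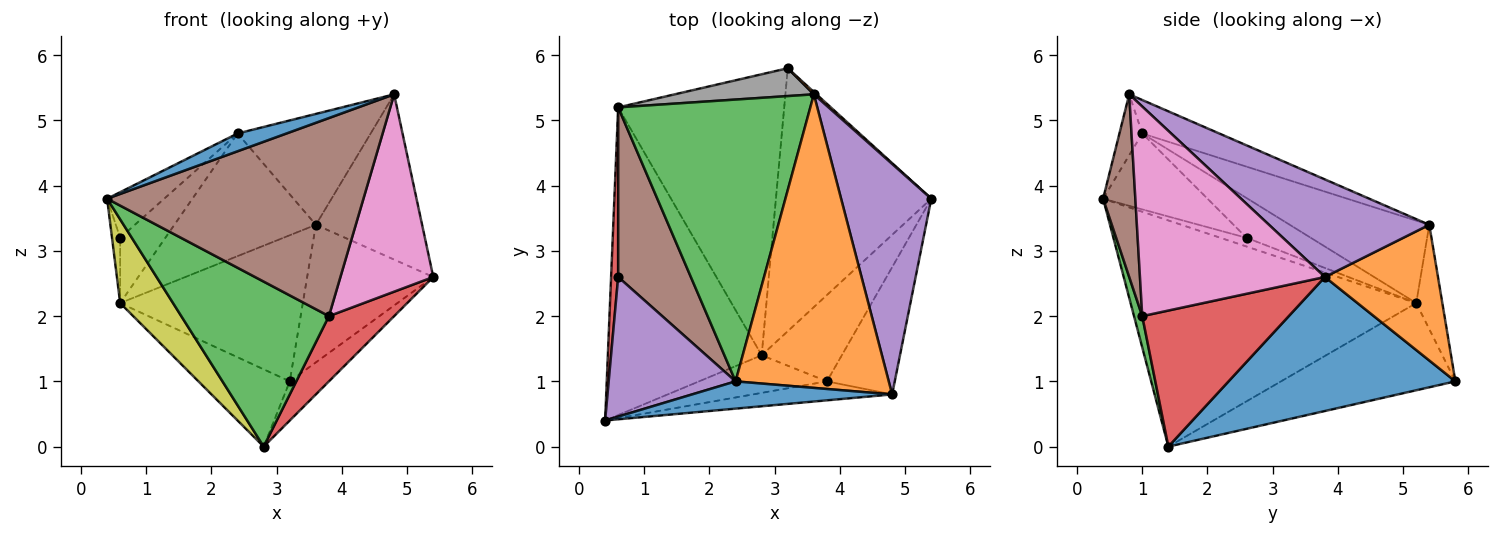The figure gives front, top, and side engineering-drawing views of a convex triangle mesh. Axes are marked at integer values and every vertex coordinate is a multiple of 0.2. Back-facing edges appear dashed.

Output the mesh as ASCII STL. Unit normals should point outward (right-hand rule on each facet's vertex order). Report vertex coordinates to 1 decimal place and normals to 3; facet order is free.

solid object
 facet normal 0.649 0.112 -0.752
  outer loop
   vertex 2.8 1.4 0.0
   vertex 3.2 5.8 1.0
   vertex 5.4 3.8 2.6
  endloop
 endfacet
 facet normal 0.667 0.745 0.013
  outer loop
   vertex 3.6 5.4 3.4
   vertex 5.4 3.8 2.6
   vertex 3.2 5.8 1.0
  endloop
 endfacet
 facet normal 0.054 -0.974 -0.222
  outer loop
   vertex 3.8 1.0 2.0
   vertex 0.4 0.4 3.8
   vertex 2.8 1.4 0.0
  endloop
 endfacet
 facet normal 0.804 -0.358 -0.474
  outer loop
   vertex 3.8 1.0 2.0
   vertex 2.8 1.4 0.0
   vertex 5.4 3.8 2.6
  endloop
 endfacet
 facet normal 0.660 0.438 0.610
  outer loop
   vertex 4.8 0.8 5.4
   vertex 5.4 3.8 2.6
   vertex 3.6 5.4 3.4
  endloop
 endfacet
 facet normal 0.124 -0.988 -0.095
  outer loop
   vertex 4.8 0.8 5.4
   vertex 0.4 0.4 3.8
   vertex 3.8 1.0 2.0
  endloop
 endfacet
 facet normal 0.858 -0.431 -0.278
  outer loop
   vertex 4.8 0.8 5.4
   vertex 3.8 1.0 2.0
   vertex 5.4 3.8 2.6
  endloop
 endfacet
 facet normal -0.139 0.973 0.185
  outer loop
   vertex 0.6 5.2 2.2
   vertex 3.6 5.4 3.4
   vertex 3.2 5.8 1.0
  endloop
 endfacet
 facet normal -0.817 -0.151 -0.556
  outer loop
   vertex 0.6 5.2 2.2
   vertex 2.8 1.4 0.0
   vertex 0.4 0.4 3.8
  endloop
 endfacet
 facet normal -0.452 0.237 -0.860
  outer loop
   vertex 0.6 5.2 2.2
   vertex 3.2 5.8 1.0
   vertex 2.8 1.4 0.0
  endloop
 endfacet
 facet normal -0.247 -0.529 0.812
  outer loop
   vertex 2.4 1.0 4.8
   vertex 0.4 0.4 3.8
   vertex 4.8 0.8 5.4
  endloop
 endfacet
 facet normal -0.200 0.346 0.917
  outer loop
   vertex 2.4 1.0 4.8
   vertex 4.8 0.8 5.4
   vertex 3.6 5.4 3.4
  endloop
 endfacet
 facet normal -0.366 0.371 0.853
  outer loop
   vertex 2.4 1.0 4.8
   vertex 3.6 5.4 3.4
   vertex 0.6 5.2 2.2
  endloop
 endfacet
 facet normal -0.754 0.236 0.613
  outer loop
   vertex 0.6 2.6 3.2
   vertex 0.6 5.2 2.2
   vertex 0.4 0.4 3.8
  endloop
 endfacet
 facet normal -0.494 0.270 0.826
  outer loop
   vertex 0.6 2.6 3.2
   vertex 0.4 0.4 3.8
   vertex 2.4 1.0 4.8
  endloop
 endfacet
 facet normal -0.455 0.320 0.831
  outer loop
   vertex 0.6 2.6 3.2
   vertex 2.4 1.0 4.8
   vertex 0.6 5.2 2.2
  endloop
 endfacet
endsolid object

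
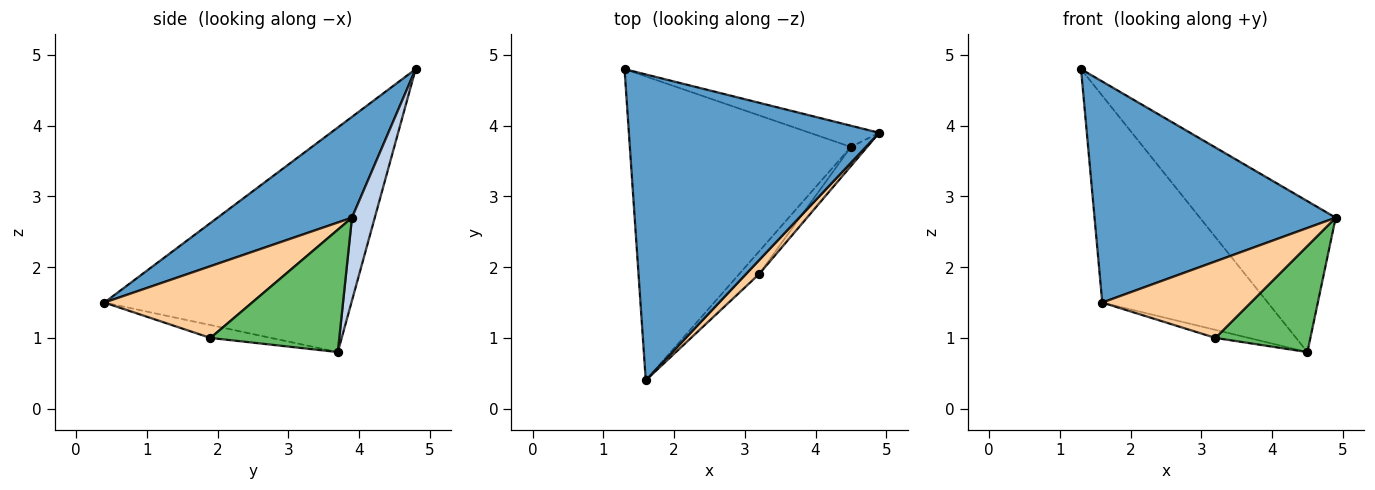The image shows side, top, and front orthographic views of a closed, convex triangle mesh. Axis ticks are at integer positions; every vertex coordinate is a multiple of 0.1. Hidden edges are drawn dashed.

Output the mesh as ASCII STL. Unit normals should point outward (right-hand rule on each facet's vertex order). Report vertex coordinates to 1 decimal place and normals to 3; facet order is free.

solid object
 facet normal 0.310 -0.557 0.771
  outer loop
   vertex 1.6 0.4 1.5
   vertex 4.9 3.9 2.7
   vertex 1.3 4.8 4.8
  endloop
 endfacet
 facet normal 0.164 0.977 -0.137
  outer loop
   vertex 4.5 3.7 0.8
   vertex 1.3 4.8 4.8
   vertex 4.9 3.9 2.7
  endloop
 endfacet
 facet normal -0.643 0.431 -0.633
  outer loop
   vertex 4.5 3.7 0.8
   vertex 1.6 0.4 1.5
   vertex 1.3 4.8 4.8
  endloop
 endfacet
 facet normal 0.699 -0.703 0.128
  outer loop
   vertex 3.2 1.9 1.0
   vertex 4.9 3.9 2.7
   vertex 1.6 0.4 1.5
  endloop
 endfacet
 facet normal 0.800 -0.590 -0.106
  outer loop
   vertex 3.2 1.9 1.0
   vertex 4.5 3.7 0.8
   vertex 4.9 3.9 2.7
  endloop
 endfacet
 facet normal -0.520 0.286 -0.805
  outer loop
   vertex 3.2 1.9 1.0
   vertex 1.6 0.4 1.5
   vertex 4.5 3.7 0.8
  endloop
 endfacet
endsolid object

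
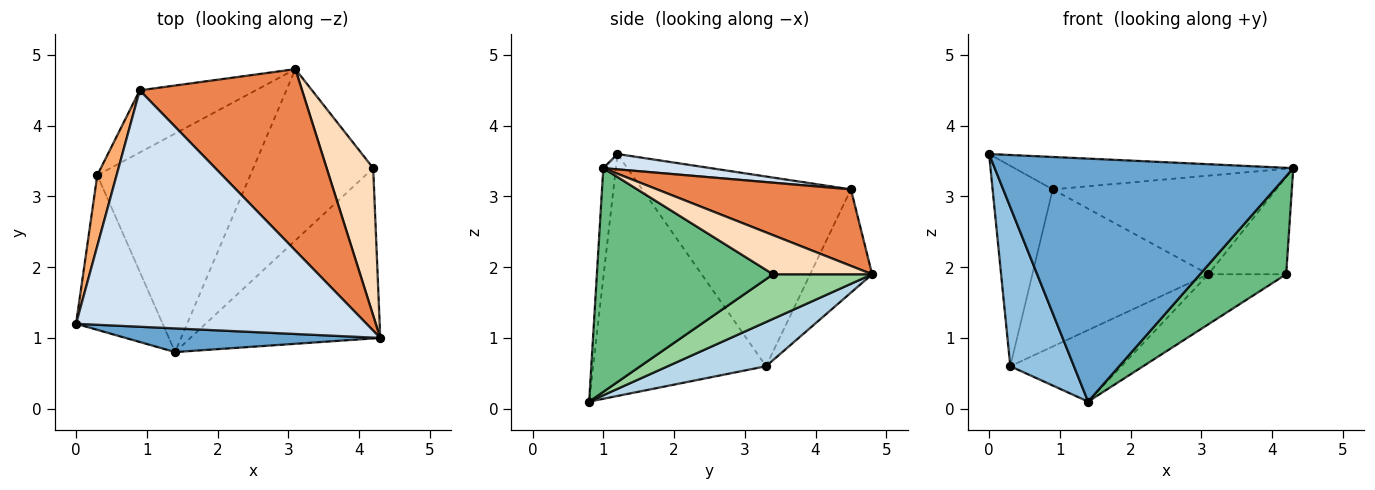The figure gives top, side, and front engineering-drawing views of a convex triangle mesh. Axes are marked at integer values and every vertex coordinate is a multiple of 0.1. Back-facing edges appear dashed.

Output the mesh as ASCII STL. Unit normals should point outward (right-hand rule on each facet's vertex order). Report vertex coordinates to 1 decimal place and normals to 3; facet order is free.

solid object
 facet normal -0.042 -0.994 0.097
  outer loop
   vertex 1.4 0.8 0.1
   vertex 4.3 1.0 3.4
   vertex 0.0 1.2 3.6
  endloop
 endfacet
 facet normal -0.890 -0.328 -0.318
  outer loop
   vertex 0.3 3.3 0.6
   vertex 1.4 0.8 0.1
   vertex 0.0 1.2 3.6
  endloop
 endfacet
 facet normal 0.265 0.300 -0.916
  outer loop
   vertex 0.3 3.3 0.6
   vertex 3.1 4.8 1.9
   vertex 1.4 0.8 0.1
  endloop
 endfacet
 facet normal 0.052 0.136 0.989
  outer loop
   vertex 0.9 4.5 3.1
   vertex 0.0 1.2 3.6
   vertex 4.3 1.0 3.4
  endloop
 endfacet
 facet normal 0.383 0.441 0.812
  outer loop
   vertex 0.9 4.5 3.1
   vertex 4.3 1.0 3.4
   vertex 3.1 4.8 1.9
  endloop
 endfacet
 facet normal -0.956 0.276 0.097
  outer loop
   vertex 0.9 4.5 3.1
   vertex 0.3 3.3 0.6
   vertex 0.0 1.2 3.6
  endloop
 endfacet
 facet normal -0.311 0.884 -0.350
  outer loop
   vertex 0.9 4.5 3.1
   vertex 3.1 4.8 1.9
   vertex 0.3 3.3 0.6
  endloop
 endfacet
 facet normal 0.574 0.451 0.683
  outer loop
   vertex 4.2 3.4 1.9
   vertex 3.1 4.8 1.9
   vertex 4.3 1.0 3.4
  endloop
 endfacet
 facet normal 0.714 -0.349 -0.606
  outer loop
   vertex 4.2 3.4 1.9
   vertex 4.3 1.0 3.4
   vertex 1.4 0.8 0.1
  endloop
 endfacet
 facet normal 0.336 0.264 -0.904
  outer loop
   vertex 4.2 3.4 1.9
   vertex 1.4 0.8 0.1
   vertex 3.1 4.8 1.9
  endloop
 endfacet
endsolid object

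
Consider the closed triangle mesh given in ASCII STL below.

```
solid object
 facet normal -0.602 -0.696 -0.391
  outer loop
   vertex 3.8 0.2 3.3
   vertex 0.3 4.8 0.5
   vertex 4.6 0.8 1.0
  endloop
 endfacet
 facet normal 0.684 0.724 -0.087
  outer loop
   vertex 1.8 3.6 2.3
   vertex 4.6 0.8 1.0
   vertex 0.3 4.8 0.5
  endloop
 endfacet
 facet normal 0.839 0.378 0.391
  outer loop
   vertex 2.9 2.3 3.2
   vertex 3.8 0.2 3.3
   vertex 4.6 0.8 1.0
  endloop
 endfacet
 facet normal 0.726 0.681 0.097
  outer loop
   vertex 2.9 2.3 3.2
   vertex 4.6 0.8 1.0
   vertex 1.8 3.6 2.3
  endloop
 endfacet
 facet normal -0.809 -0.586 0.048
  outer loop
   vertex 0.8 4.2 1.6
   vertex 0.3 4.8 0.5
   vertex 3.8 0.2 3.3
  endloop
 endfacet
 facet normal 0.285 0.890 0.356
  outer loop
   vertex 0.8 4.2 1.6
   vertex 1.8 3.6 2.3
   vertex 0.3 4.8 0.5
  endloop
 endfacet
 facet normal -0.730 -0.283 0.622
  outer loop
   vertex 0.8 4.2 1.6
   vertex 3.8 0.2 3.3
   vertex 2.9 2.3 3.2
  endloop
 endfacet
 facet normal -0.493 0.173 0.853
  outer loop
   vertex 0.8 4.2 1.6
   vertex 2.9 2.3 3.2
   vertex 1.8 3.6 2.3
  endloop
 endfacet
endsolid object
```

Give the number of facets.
8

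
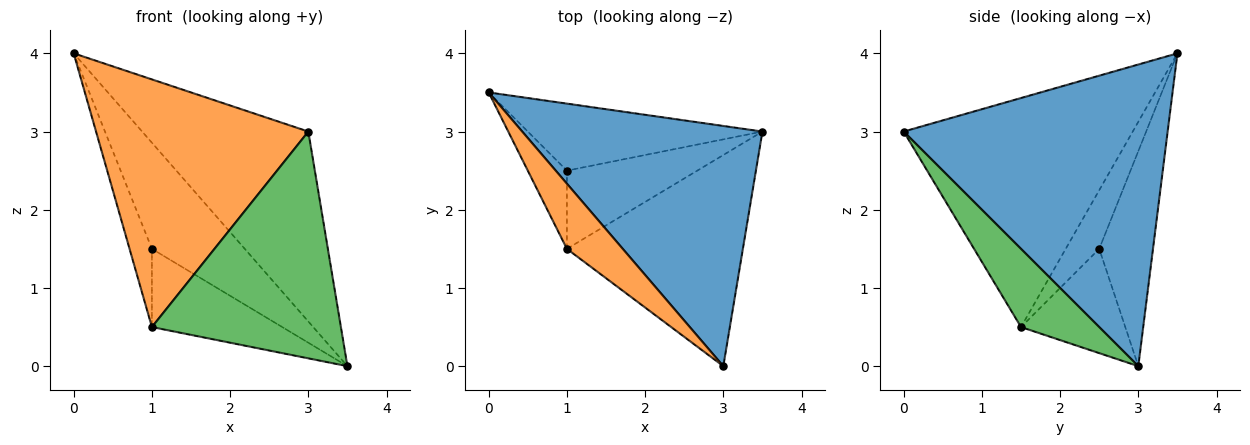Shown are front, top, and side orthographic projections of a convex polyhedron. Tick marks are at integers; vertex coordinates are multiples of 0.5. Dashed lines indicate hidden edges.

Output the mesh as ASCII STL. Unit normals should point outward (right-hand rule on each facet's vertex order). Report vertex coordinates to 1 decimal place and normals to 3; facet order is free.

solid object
 facet normal 0.702 0.442 0.559
  outer loop
   vertex 3.0 0.0 3.0
   vertex 3.5 3.0 0.0
   vertex 0.0 3.5 4.0
  endloop
 endfacet
 facet normal -0.440 0.759 -0.480
  outer loop
   vertex 1.0 2.5 1.5
   vertex 0.0 3.5 4.0
   vertex 3.5 3.0 0.0
  endloop
 endfacet
 facet normal -0.722 -0.669 0.176
  outer loop
   vertex 1.0 1.5 0.5
   vertex 3.0 0.0 3.0
   vertex 0.0 3.5 4.0
  endloop
 endfacet
 facet normal -0.728 0.485 -0.485
  outer loop
   vertex 1.0 1.5 0.5
   vertex 0.0 3.5 4.0
   vertex 1.0 2.5 1.5
  endloop
 endfacet
 facet normal 0.290 -0.700 -0.652
  outer loop
   vertex 1.0 1.5 0.5
   vertex 3.5 3.0 0.0
   vertex 3.0 0.0 3.0
  endloop
 endfacet
 facet normal -0.492 0.615 -0.615
  outer loop
   vertex 1.0 1.5 0.5
   vertex 1.0 2.5 1.5
   vertex 3.5 3.0 0.0
  endloop
 endfacet
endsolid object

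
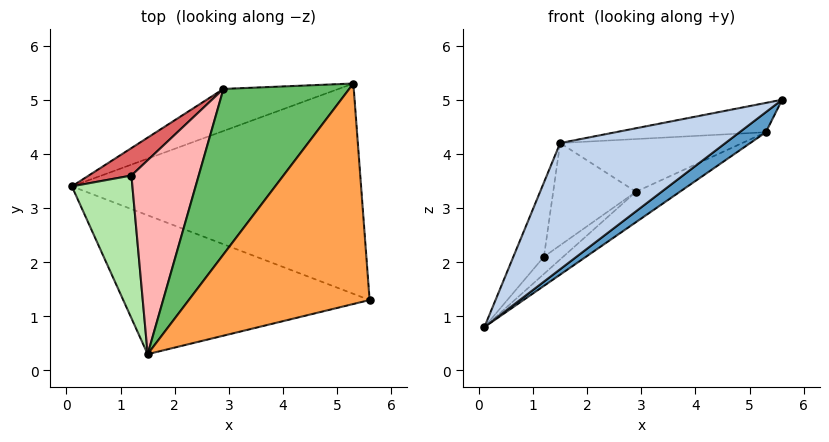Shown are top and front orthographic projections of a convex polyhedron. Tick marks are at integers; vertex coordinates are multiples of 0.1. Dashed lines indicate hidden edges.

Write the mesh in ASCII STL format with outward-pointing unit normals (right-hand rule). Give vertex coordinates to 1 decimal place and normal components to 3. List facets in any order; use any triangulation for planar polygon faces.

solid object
 facet normal 0.586 -0.077 -0.806
  outer loop
   vertex 5.3 5.3 4.4
   vertex 5.6 1.3 5.0
   vertex 0.1 3.4 0.8
  endloop
 endfacet
 facet normal 0.295 -0.643 -0.707
  outer loop
   vertex 1.5 0.3 4.2
   vertex 0.1 3.4 0.8
   vertex 5.6 1.3 5.0
  endloop
 endfacet
 facet normal -0.220 0.129 0.967
  outer loop
   vertex 1.5 0.3 4.2
   vertex 5.6 1.3 5.0
   vertex 5.3 5.3 4.4
  endloop
 endfacet
 facet normal 0.328 0.553 -0.766
  outer loop
   vertex 2.9 5.2 3.3
   vertex 5.3 5.3 4.4
   vertex 0.1 3.4 0.8
  endloop
 endfacet
 facet normal -0.410 0.277 0.869
  outer loop
   vertex 2.9 5.2 3.3
   vertex 1.5 0.3 4.2
   vertex 5.3 5.3 4.4
  endloop
 endfacet
 facet normal -0.750 0.306 0.587
  outer loop
   vertex 1.2 3.6 2.1
   vertex 0.1 3.4 0.8
   vertex 1.5 0.3 4.2
  endloop
 endfacet
 facet normal -0.739 0.358 0.571
  outer loop
   vertex 1.2 3.6 2.1
   vertex 2.9 5.2 3.3
   vertex 0.1 3.4 0.8
  endloop
 endfacet
 facet normal -0.728 0.319 0.606
  outer loop
   vertex 1.2 3.6 2.1
   vertex 1.5 0.3 4.2
   vertex 2.9 5.2 3.3
  endloop
 endfacet
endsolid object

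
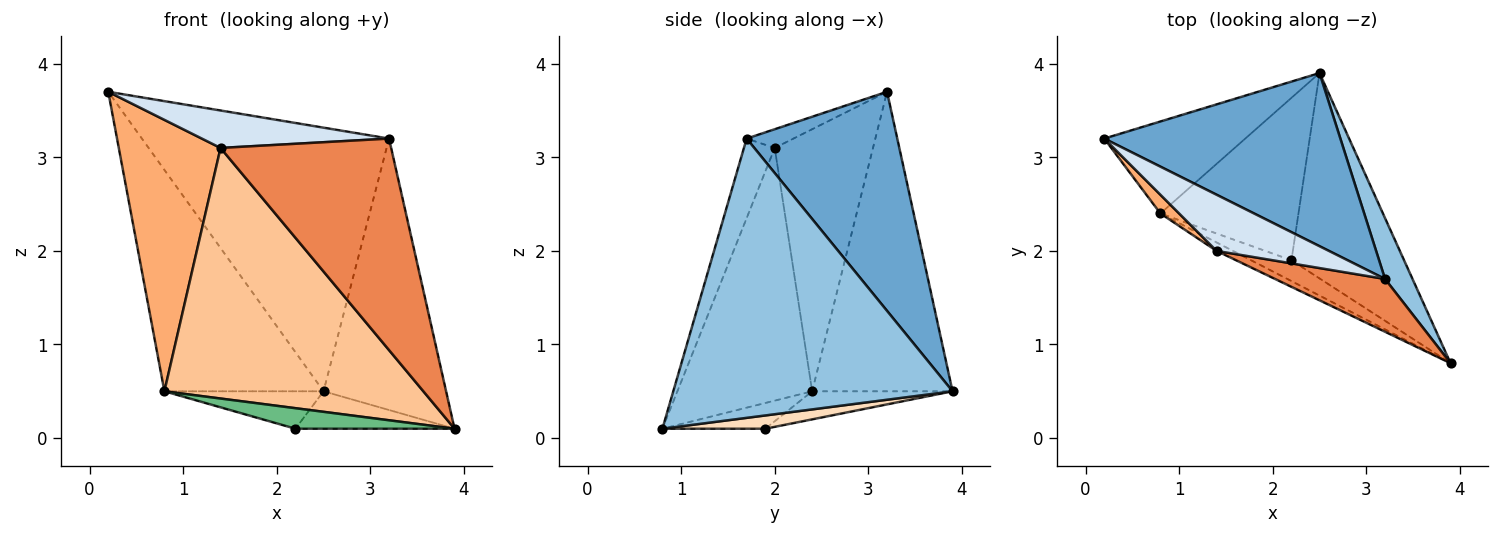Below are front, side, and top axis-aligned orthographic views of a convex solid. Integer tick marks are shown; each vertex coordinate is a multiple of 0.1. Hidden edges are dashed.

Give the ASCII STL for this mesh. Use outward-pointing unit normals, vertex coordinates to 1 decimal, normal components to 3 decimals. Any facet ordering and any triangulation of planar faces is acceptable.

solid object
 facet normal 0.454 0.745 0.489
  outer loop
   vertex 3.2 1.7 3.2
   vertex 2.5 3.9 0.5
   vertex 0.2 3.2 3.7
  endloop
 endfacet
 facet normal 0.912 0.400 0.090
  outer loop
   vertex 3.2 1.7 3.2
   vertex 3.9 0.8 0.1
   vertex 2.5 3.9 0.5
  endloop
 endfacet
 facet normal -0.632 0.716 -0.297
  outer loop
   vertex 0.8 2.4 0.5
   vertex 0.2 3.2 3.7
   vertex 2.5 3.9 0.5
  endloop
 endfacet
 facet normal -0.137 -0.549 0.824
  outer loop
   vertex 1.4 2.0 3.1
   vertex 3.2 1.7 3.2
   vertex 0.2 3.2 3.7
  endloop
 endfacet
 facet normal -0.173 -0.956 0.239
  outer loop
   vertex 1.4 2.0 3.1
   vertex 3.9 0.8 0.1
   vertex 3.2 1.7 3.2
  endloop
 endfacet
 facet normal -0.694 -0.719 0.050
  outer loop
   vertex 1.4 2.0 3.1
   vertex 0.2 3.2 3.7
   vertex 0.8 2.4 0.5
  endloop
 endfacet
 facet normal -0.461 -0.887 -0.030
  outer loop
   vertex 1.4 2.0 3.1
   vertex 0.8 2.4 0.5
   vertex 3.9 0.8 0.1
  endloop
 endfacet
 facet normal 0.115 0.178 -0.977
  outer loop
   vertex 2.2 1.9 0.1
   vertex 2.5 3.9 0.5
   vertex 3.9 0.8 0.1
  endloop
 endfacet
 facet normal -0.414 -0.639 -0.648
  outer loop
   vertex 2.2 1.9 0.1
   vertex 3.9 0.8 0.1
   vertex 0.8 2.4 0.5
  endloop
 endfacet
 facet normal -0.194 0.220 -0.956
  outer loop
   vertex 2.2 1.9 0.1
   vertex 0.8 2.4 0.5
   vertex 2.5 3.9 0.5
  endloop
 endfacet
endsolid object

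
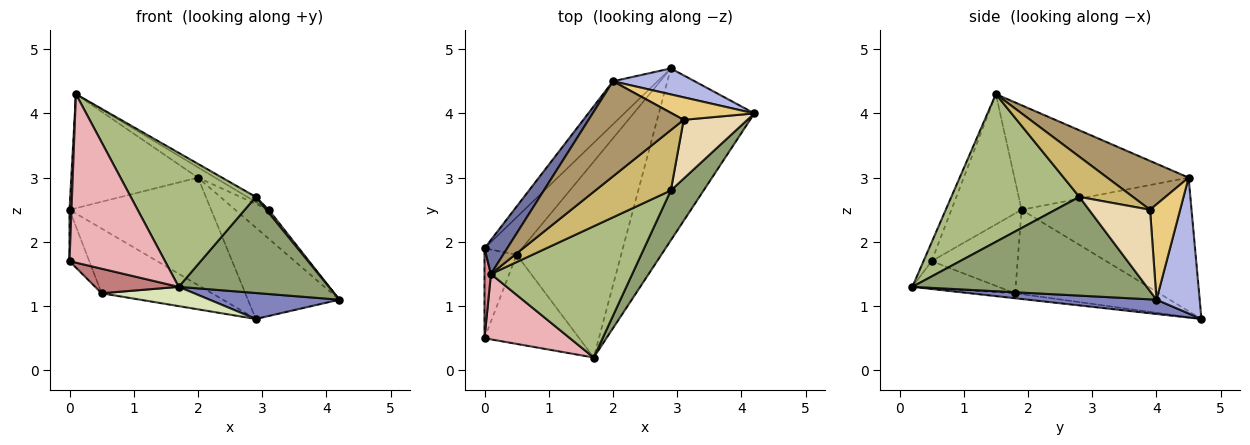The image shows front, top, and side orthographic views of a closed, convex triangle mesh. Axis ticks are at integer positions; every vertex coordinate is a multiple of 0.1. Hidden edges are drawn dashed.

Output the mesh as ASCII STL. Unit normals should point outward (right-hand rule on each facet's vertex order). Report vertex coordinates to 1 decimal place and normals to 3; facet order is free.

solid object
 facet normal -0.796 0.579 0.173
  outer loop
   vertex 2.0 4.5 3.0
   vertex 0.0 1.9 2.5
   vertex 0.1 1.5 4.3
  endloop
 endfacet
 facet normal 0.146 -0.148 -0.978
  outer loop
   vertex 2.9 4.7 0.8
   vertex 4.2 4.0 1.1
   vertex 1.7 0.2 1.3
  endloop
 endfacet
 facet normal -0.744 0.620 -0.248
  outer loop
   vertex 2.9 4.7 0.8
   vertex 0.0 1.9 2.5
   vertex 2.0 4.5 3.0
  endloop
 endfacet
 facet normal 0.414 0.876 0.249
  outer loop
   vertex 2.9 4.7 0.8
   vertex 2.0 4.5 3.0
   vertex 4.2 4.0 1.1
  endloop
 endfacet
 facet normal 0.811 -0.519 0.269
  outer loop
   vertex 2.9 2.8 2.7
   vertex 1.7 0.2 1.3
   vertex 4.2 4.0 1.1
  endloop
 endfacet
 facet normal 0.590 -0.577 0.565
  outer loop
   vertex 2.9 2.8 2.7
   vertex 0.1 1.5 4.3
   vertex 1.7 0.2 1.3
  endloop
 endfacet
 facet normal -0.749 0.574 -0.332
  outer loop
   vertex 0.5 1.8 1.2
   vertex 0.0 1.9 2.5
   vertex 2.9 4.7 0.8
  endloop
 endfacet
 facet normal -0.048 -0.098 -0.994
  outer loop
   vertex 0.5 1.8 1.2
   vertex 2.9 4.7 0.8
   vertex 1.7 0.2 1.3
  endloop
 endfacet
 facet normal 0.455 0.096 0.885
  outer loop
   vertex 3.1 3.9 2.5
   vertex 2.0 4.5 3.0
   vertex 0.1 1.5 4.3
  endloop
 endfacet
 facet normal 0.468 0.075 0.880
  outer loop
   vertex 3.1 3.9 2.5
   vertex 0.1 1.5 4.3
   vertex 2.9 2.8 2.7
  endloop
 endfacet
 facet normal 0.579 0.644 0.501
  outer loop
   vertex 3.1 3.9 2.5
   vertex 4.2 4.0 1.1
   vertex 2.0 4.5 3.0
  endloop
 endfacet
 facet normal 0.787 -0.031 0.616
  outer loop
   vertex 3.1 3.9 2.5
   vertex 2.9 2.8 2.7
   vertex 4.2 4.0 1.1
  endloop
 endfacet
 facet normal -0.907 0.209 -0.365
  outer loop
   vertex 0.0 0.5 1.7
   vertex 0.0 1.9 2.5
   vertex 0.5 1.8 1.2
  endloop
 endfacet
 facet normal -0.264 -0.256 -0.930
  outer loop
   vertex 0.0 0.5 1.7
   vertex 0.5 1.8 1.2
   vertex 1.7 0.2 1.3
  endloop
 endfacet
 facet normal -0.998 -0.028 0.049
  outer loop
   vertex 0.0 0.5 1.7
   vertex 0.1 1.5 4.3
   vertex 0.0 1.9 2.5
  endloop
 endfacet
 facet normal -0.079 -0.929 0.361
  outer loop
   vertex 0.0 0.5 1.7
   vertex 1.7 0.2 1.3
   vertex 0.1 1.5 4.3
  endloop
 endfacet
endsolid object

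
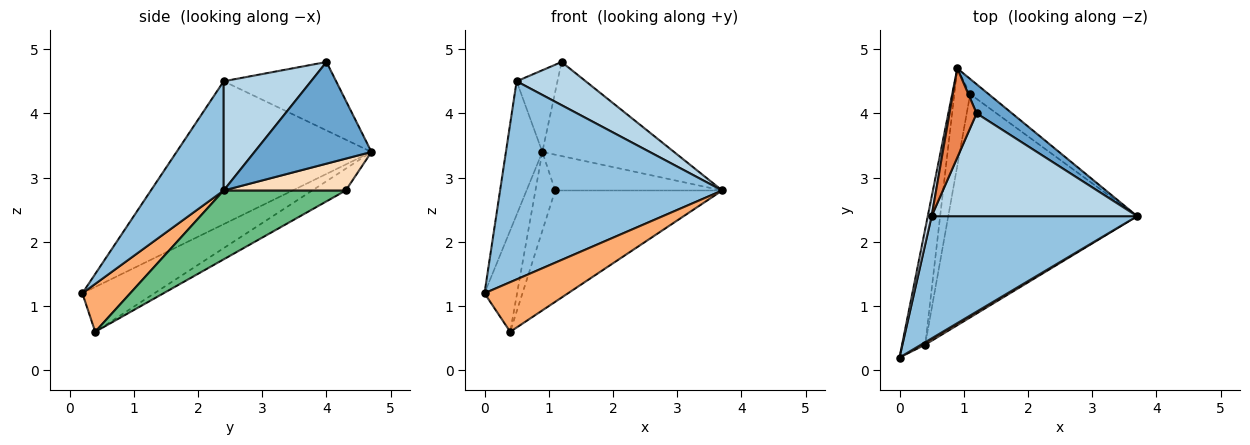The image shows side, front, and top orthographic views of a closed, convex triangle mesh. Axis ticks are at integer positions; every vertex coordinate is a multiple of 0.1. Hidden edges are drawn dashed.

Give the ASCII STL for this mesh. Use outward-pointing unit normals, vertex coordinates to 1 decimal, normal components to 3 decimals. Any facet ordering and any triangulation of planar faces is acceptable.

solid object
 facet normal 0.647 0.729 0.226
  outer loop
   vertex 1.2 4.0 4.8
   vertex 3.7 2.4 2.8
   vertex 0.9 4.7 3.4
  endloop
 endfacet
 facet normal 0.269 -0.820 0.506
  outer loop
   vertex 0.5 2.4 4.5
   vertex 0.0 0.2 1.2
   vertex 3.7 2.4 2.8
  endloop
 endfacet
 facet normal 0.440 -0.348 0.828
  outer loop
   vertex 0.5 2.4 4.5
   vertex 3.7 2.4 2.8
   vertex 1.2 4.0 4.8
  endloop
 endfacet
 facet normal -0.983 0.184 0.027
  outer loop
   vertex 0.5 2.4 4.5
   vertex 0.9 4.7 3.4
   vertex 0.0 0.2 1.2
  endloop
 endfacet
 facet normal -0.881 0.320 0.349
  outer loop
   vertex 0.5 2.4 4.5
   vertex 1.2 4.0 4.8
   vertex 0.9 4.7 3.4
  endloop
 endfacet
 facet normal 0.497 -0.867 0.042
  outer loop
   vertex 0.4 0.4 0.6
   vertex 3.7 2.4 2.8
   vertex 0.0 0.2 1.2
  endloop
 endfacet
 facet normal -0.825 0.373 -0.425
  outer loop
   vertex 0.4 0.4 0.6
   vertex 0.0 0.2 1.2
   vertex 0.9 4.7 3.4
  endloop
 endfacet
 facet normal 0.558 0.764 -0.323
  outer loop
   vertex 1.1 4.3 2.8
   vertex 0.9 4.7 3.4
   vertex 3.7 2.4 2.8
  endloop
 endfacet
 facet normal 0.310 0.424 -0.851
  outer loop
   vertex 1.1 4.3 2.8
   vertex 3.7 2.4 2.8
   vertex 0.4 0.4 0.6
  endloop
 endfacet
 facet normal -0.730 0.430 -0.530
  outer loop
   vertex 1.1 4.3 2.8
   vertex 0.4 0.4 0.6
   vertex 0.9 4.7 3.4
  endloop
 endfacet
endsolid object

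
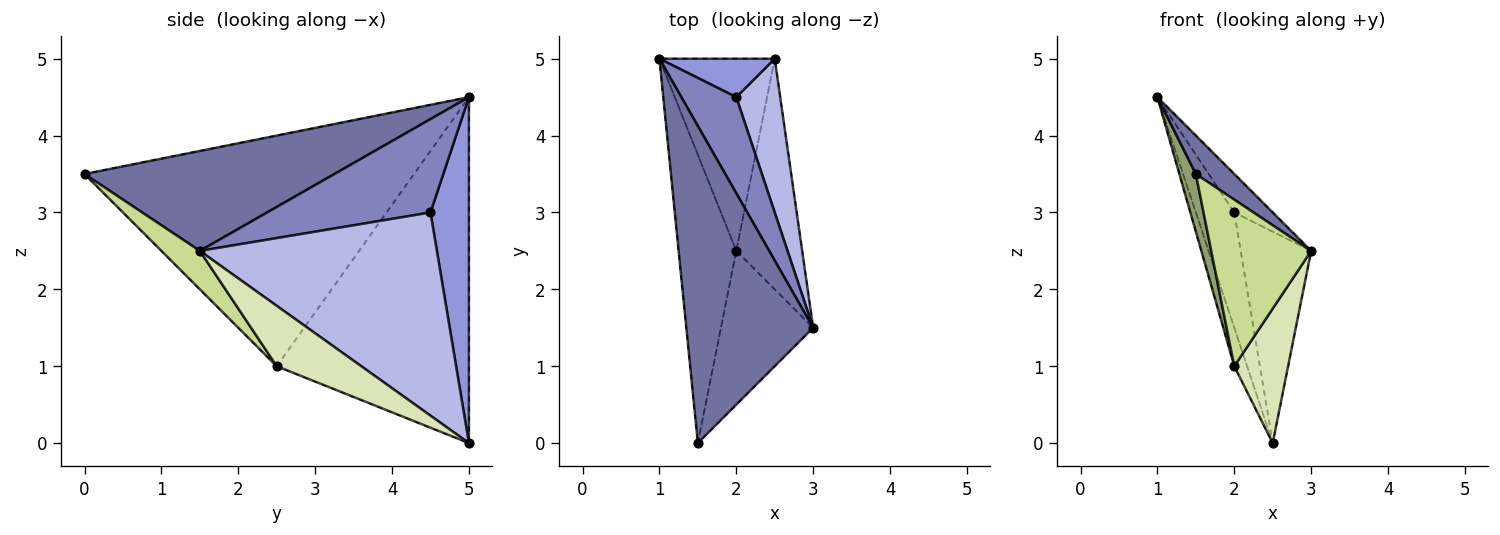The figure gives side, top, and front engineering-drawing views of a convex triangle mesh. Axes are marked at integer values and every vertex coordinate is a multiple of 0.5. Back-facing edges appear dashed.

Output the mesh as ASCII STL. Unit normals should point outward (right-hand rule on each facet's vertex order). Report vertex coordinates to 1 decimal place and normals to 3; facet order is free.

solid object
 facet normal 0.616 -0.095 0.782
  outer loop
   vertex 1.5 0.0 3.5
   vertex 3.0 1.5 2.5
   vertex 1.0 5.0 4.5
  endloop
 endfacet
 facet normal 0.845 0.199 0.497
  outer loop
   vertex 2.0 4.5 3.0
   vertex 1.0 5.0 4.5
   vertex 3.0 1.5 2.5
  endloop
 endfacet
 facet normal 0.688 0.688 0.229
  outer loop
   vertex 2.0 4.5 3.0
   vertex 2.5 5.0 0.0
   vertex 1.0 5.0 4.5
  endloop
 endfacet
 facet normal 0.939 0.279 0.203
  outer loop
   vertex 2.0 4.5 3.0
   vertex 3.0 1.5 2.5
   vertex 2.5 5.0 0.0
  endloop
 endfacet
 facet normal -0.969 -0.048 -0.242
  outer loop
   vertex 2.0 2.5 1.0
   vertex 1.5 0.0 3.5
   vertex 1.0 5.0 4.5
  endloop
 endfacet
 facet normal -0.947 0.063 -0.316
  outer loop
   vertex 2.0 2.5 1.0
   vertex 1.0 5.0 4.5
   vertex 2.5 5.0 0.0
  endloop
 endfacet
 facet normal 0.272 -0.707 -0.653
  outer loop
   vertex 2.0 2.5 1.0
   vertex 3.0 1.5 2.5
   vertex 1.5 0.0 3.5
  endloop
 endfacet
 facet normal 0.621 -0.395 -0.677
  outer loop
   vertex 2.0 2.5 1.0
   vertex 2.5 5.0 0.0
   vertex 3.0 1.5 2.5
  endloop
 endfacet
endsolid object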